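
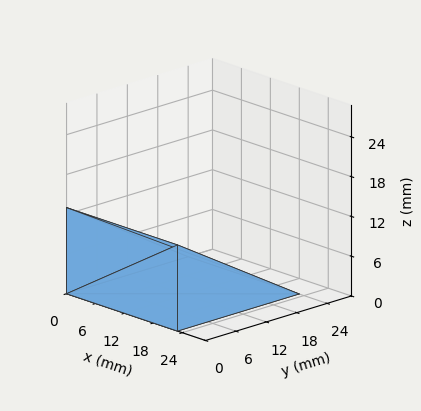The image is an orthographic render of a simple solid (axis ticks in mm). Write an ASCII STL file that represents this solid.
Reading the render: the shape is a wedge (ramp): 23 × 24 mm base, rising to 13 mm along the y=0 edge and sloping linearly to z=0 at y=24 (dimensions read to the nearest mm from the axis ticks). For the STL, each face is triangulated and given an outward normal.

solid part
  facet normal 0.0000 0.0000 -1.0000
    outer loop
      vertex 23.0 24.0 0.0
      vertex 23.0 0.0 0.0
      vertex 0.0 0.0 0.0
    endloop
  endfacet
  facet normal 0.0000 0.0000 -1.0000
    outer loop
      vertex 0.0 24.0 0.0
      vertex 23.0 24.0 0.0
      vertex 0.0 0.0 0.0
    endloop
  endfacet
  facet normal 0.0000 -1.0000 0.0000
    outer loop
      vertex 0.0 0.0 0.0
      vertex 23.0 0.0 0.0
      vertex 23.0 0.0 13.0
    endloop
  endfacet
  facet normal 0.0000 -1.0000 0.0000
    outer loop
      vertex 0.0 0.0 0.0
      vertex 23.0 0.0 13.0
      vertex 0.0 0.0 13.0
    endloop
  endfacet
  facet normal 0.0000 0.4763 0.8793
    outer loop
      vertex 0.0 0.0 13.0
      vertex 23.0 0.0 13.0
      vertex 23.0 24.0 0.0
    endloop
  endfacet
  facet normal 0.0000 0.4763 0.8793
    outer loop
      vertex 0.0 0.0 13.0
      vertex 23.0 24.0 0.0
      vertex 0.0 24.0 0.0
    endloop
  endfacet
  facet normal -1.0000 0.0000 0.0000
    outer loop
      vertex 0.0 0.0 13.0
      vertex 0.0 24.0 0.0
      vertex 0.0 0.0 0.0
    endloop
  endfacet
  facet normal 1.0000 0.0000 0.0000
    outer loop
      vertex 23.0 0.0 0.0
      vertex 23.0 24.0 0.0
      vertex 23.0 0.0 13.0
    endloop
  endfacet
endsolid part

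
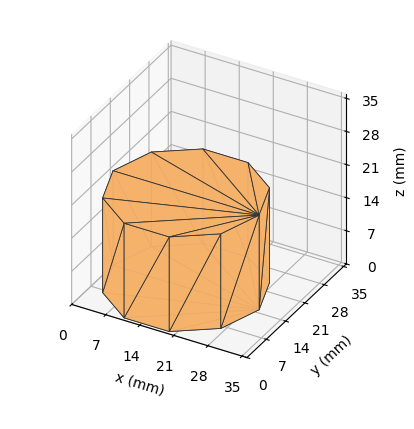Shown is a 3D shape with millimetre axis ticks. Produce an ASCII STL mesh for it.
Reading the render: the shape is a regular 10-sided prism (a cylinder approximated with 10 flat sides), circumscribed radius ≈ 15 mm, height ≈ 20 mm (dimensions read to the nearest mm from the axis ticks). For the STL, each face is triangulated and given an outward normal.

solid part
  facet normal 0.0000 0.0000 -1.0000
    outer loop
      vertex 19.635 29.266 0.000
      vertex 27.135 23.817 0.000
      vertex 30.000 15.000 0.000
    endloop
  endfacet
  facet normal 0.0000 0.0000 -1.0000
    outer loop
      vertex 10.365 29.266 0.000
      vertex 19.635 29.266 0.000
      vertex 30.000 15.000 0.000
    endloop
  endfacet
  facet normal 0.0000 0.0000 -1.0000
    outer loop
      vertex 2.865 23.817 0.000
      vertex 10.365 29.266 0.000
      vertex 30.000 15.000 0.000
    endloop
  endfacet
  facet normal 0.0000 0.0000 -1.0000
    outer loop
      vertex 0.000 15.000 0.000
      vertex 2.865 23.817 0.000
      vertex 30.000 15.000 0.000
    endloop
  endfacet
  facet normal 0.0000 0.0000 -1.0000
    outer loop
      vertex 2.865 6.183 0.000
      vertex 0.000 15.000 0.000
      vertex 30.000 15.000 0.000
    endloop
  endfacet
  facet normal 0.0000 0.0000 -1.0000
    outer loop
      vertex 10.365 0.734 0.000
      vertex 2.865 6.183 0.000
      vertex 30.000 15.000 0.000
    endloop
  endfacet
  facet normal 0.0000 0.0000 -1.0000
    outer loop
      vertex 19.635 0.734 0.000
      vertex 10.365 0.734 0.000
      vertex 30.000 15.000 0.000
    endloop
  endfacet
  facet normal 0.0000 0.0000 -1.0000
    outer loop
      vertex 27.135 6.183 0.000
      vertex 19.635 0.734 0.000
      vertex 30.000 15.000 0.000
    endloop
  endfacet
  facet normal 0.0000 0.0000 1.0000
    outer loop
      vertex 30.000 15.000 20.000
      vertex 27.135 23.817 20.000
      vertex 19.635 29.266 20.000
    endloop
  endfacet
  facet normal 0.0000 0.0000 1.0000
    outer loop
      vertex 30.000 15.000 20.000
      vertex 19.635 29.266 20.000
      vertex 10.365 29.266 20.000
    endloop
  endfacet
  facet normal 0.0000 0.0000 1.0000
    outer loop
      vertex 30.000 15.000 20.000
      vertex 10.365 29.266 20.000
      vertex 2.865 23.817 20.000
    endloop
  endfacet
  facet normal 0.0000 0.0000 1.0000
    outer loop
      vertex 30.000 15.000 20.000
      vertex 2.865 23.817 20.000
      vertex 0.000 15.000 20.000
    endloop
  endfacet
  facet normal 0.0000 0.0000 1.0000
    outer loop
      vertex 30.000 15.000 20.000
      vertex 0.000 15.000 20.000
      vertex 2.865 6.183 20.000
    endloop
  endfacet
  facet normal 0.0000 0.0000 1.0000
    outer loop
      vertex 30.000 15.000 20.000
      vertex 2.865 6.183 20.000
      vertex 10.365 0.734 20.000
    endloop
  endfacet
  facet normal 0.0000 0.0000 1.0000
    outer loop
      vertex 30.000 15.000 20.000
      vertex 10.365 0.734 20.000
      vertex 19.635 0.734 20.000
    endloop
  endfacet
  facet normal 0.0000 0.0000 1.0000
    outer loop
      vertex 30.000 15.000 20.000
      vertex 19.635 0.734 20.000
      vertex 27.135 6.183 20.000
    endloop
  endfacet
  facet normal 0.9511 0.3090 0.0000
    outer loop
      vertex 30.000 15.000 0.000
      vertex 27.135 23.817 0.000
      vertex 27.135 23.817 20.000
    endloop
  endfacet
  facet normal 0.9511 0.3090 0.0000
    outer loop
      vertex 30.000 15.000 0.000
      vertex 27.135 23.817 20.000
      vertex 30.000 15.000 20.000
    endloop
  endfacet
  facet normal 0.5878 0.8090 0.0000
    outer loop
      vertex 27.135 23.817 0.000
      vertex 19.635 29.266 0.000
      vertex 19.635 29.266 20.000
    endloop
  endfacet
  facet normal 0.5878 0.8090 0.0000
    outer loop
      vertex 27.135 23.817 0.000
      vertex 19.635 29.266 20.000
      vertex 27.135 23.817 20.000
    endloop
  endfacet
  facet normal 0.0000 1.0000 0.0000
    outer loop
      vertex 19.635 29.266 0.000
      vertex 10.365 29.266 0.000
      vertex 10.365 29.266 20.000
    endloop
  endfacet
  facet normal 0.0000 1.0000 0.0000
    outer loop
      vertex 19.635 29.266 0.000
      vertex 10.365 29.266 20.000
      vertex 19.635 29.266 20.000
    endloop
  endfacet
  facet normal -0.5878 0.8090 0.0000
    outer loop
      vertex 10.365 29.266 0.000
      vertex 2.865 23.817 0.000
      vertex 2.865 23.817 20.000
    endloop
  endfacet
  facet normal -0.5878 0.8090 0.0000
    outer loop
      vertex 10.365 29.266 0.000
      vertex 2.865 23.817 20.000
      vertex 10.365 29.266 20.000
    endloop
  endfacet
  facet normal -0.9511 0.3090 0.0000
    outer loop
      vertex 2.865 23.817 0.000
      vertex 0.000 15.000 0.000
      vertex 0.000 15.000 20.000
    endloop
  endfacet
  facet normal -0.9511 0.3090 0.0000
    outer loop
      vertex 2.865 23.817 0.000
      vertex 0.000 15.000 20.000
      vertex 2.865 23.817 20.000
    endloop
  endfacet
  facet normal -0.9511 -0.3090 0.0000
    outer loop
      vertex 0.000 15.000 0.000
      vertex 2.865 6.183 0.000
      vertex 2.865 6.183 20.000
    endloop
  endfacet
  facet normal -0.9511 -0.3090 0.0000
    outer loop
      vertex 0.000 15.000 0.000
      vertex 2.865 6.183 20.000
      vertex 0.000 15.000 20.000
    endloop
  endfacet
  facet normal -0.5878 -0.8090 0.0000
    outer loop
      vertex 2.865 6.183 0.000
      vertex 10.365 0.734 0.000
      vertex 10.365 0.734 20.000
    endloop
  endfacet
  facet normal -0.5878 -0.8090 0.0000
    outer loop
      vertex 2.865 6.183 0.000
      vertex 10.365 0.734 20.000
      vertex 2.865 6.183 20.000
    endloop
  endfacet
  facet normal 0.0000 -1.0000 0.0000
    outer loop
      vertex 10.365 0.734 0.000
      vertex 19.635 0.734 0.000
      vertex 19.635 0.734 20.000
    endloop
  endfacet
  facet normal 0.0000 -1.0000 0.0000
    outer loop
      vertex 10.365 0.734 0.000
      vertex 19.635 0.734 20.000
      vertex 10.365 0.734 20.000
    endloop
  endfacet
  facet normal 0.5878 -0.8090 0.0000
    outer loop
      vertex 19.635 0.734 0.000
      vertex 27.135 6.183 0.000
      vertex 27.135 6.183 20.000
    endloop
  endfacet
  facet normal 0.5878 -0.8090 0.0000
    outer loop
      vertex 19.635 0.734 0.000
      vertex 27.135 6.183 20.000
      vertex 19.635 0.734 20.000
    endloop
  endfacet
  facet normal 0.9511 -0.3090 0.0000
    outer loop
      vertex 27.135 6.183 0.000
      vertex 30.000 15.000 0.000
      vertex 30.000 15.000 20.000
    endloop
  endfacet
  facet normal 0.9511 -0.3090 0.0000
    outer loop
      vertex 27.135 6.183 0.000
      vertex 30.000 15.000 20.000
      vertex 27.135 6.183 20.000
    endloop
  endfacet
endsolid part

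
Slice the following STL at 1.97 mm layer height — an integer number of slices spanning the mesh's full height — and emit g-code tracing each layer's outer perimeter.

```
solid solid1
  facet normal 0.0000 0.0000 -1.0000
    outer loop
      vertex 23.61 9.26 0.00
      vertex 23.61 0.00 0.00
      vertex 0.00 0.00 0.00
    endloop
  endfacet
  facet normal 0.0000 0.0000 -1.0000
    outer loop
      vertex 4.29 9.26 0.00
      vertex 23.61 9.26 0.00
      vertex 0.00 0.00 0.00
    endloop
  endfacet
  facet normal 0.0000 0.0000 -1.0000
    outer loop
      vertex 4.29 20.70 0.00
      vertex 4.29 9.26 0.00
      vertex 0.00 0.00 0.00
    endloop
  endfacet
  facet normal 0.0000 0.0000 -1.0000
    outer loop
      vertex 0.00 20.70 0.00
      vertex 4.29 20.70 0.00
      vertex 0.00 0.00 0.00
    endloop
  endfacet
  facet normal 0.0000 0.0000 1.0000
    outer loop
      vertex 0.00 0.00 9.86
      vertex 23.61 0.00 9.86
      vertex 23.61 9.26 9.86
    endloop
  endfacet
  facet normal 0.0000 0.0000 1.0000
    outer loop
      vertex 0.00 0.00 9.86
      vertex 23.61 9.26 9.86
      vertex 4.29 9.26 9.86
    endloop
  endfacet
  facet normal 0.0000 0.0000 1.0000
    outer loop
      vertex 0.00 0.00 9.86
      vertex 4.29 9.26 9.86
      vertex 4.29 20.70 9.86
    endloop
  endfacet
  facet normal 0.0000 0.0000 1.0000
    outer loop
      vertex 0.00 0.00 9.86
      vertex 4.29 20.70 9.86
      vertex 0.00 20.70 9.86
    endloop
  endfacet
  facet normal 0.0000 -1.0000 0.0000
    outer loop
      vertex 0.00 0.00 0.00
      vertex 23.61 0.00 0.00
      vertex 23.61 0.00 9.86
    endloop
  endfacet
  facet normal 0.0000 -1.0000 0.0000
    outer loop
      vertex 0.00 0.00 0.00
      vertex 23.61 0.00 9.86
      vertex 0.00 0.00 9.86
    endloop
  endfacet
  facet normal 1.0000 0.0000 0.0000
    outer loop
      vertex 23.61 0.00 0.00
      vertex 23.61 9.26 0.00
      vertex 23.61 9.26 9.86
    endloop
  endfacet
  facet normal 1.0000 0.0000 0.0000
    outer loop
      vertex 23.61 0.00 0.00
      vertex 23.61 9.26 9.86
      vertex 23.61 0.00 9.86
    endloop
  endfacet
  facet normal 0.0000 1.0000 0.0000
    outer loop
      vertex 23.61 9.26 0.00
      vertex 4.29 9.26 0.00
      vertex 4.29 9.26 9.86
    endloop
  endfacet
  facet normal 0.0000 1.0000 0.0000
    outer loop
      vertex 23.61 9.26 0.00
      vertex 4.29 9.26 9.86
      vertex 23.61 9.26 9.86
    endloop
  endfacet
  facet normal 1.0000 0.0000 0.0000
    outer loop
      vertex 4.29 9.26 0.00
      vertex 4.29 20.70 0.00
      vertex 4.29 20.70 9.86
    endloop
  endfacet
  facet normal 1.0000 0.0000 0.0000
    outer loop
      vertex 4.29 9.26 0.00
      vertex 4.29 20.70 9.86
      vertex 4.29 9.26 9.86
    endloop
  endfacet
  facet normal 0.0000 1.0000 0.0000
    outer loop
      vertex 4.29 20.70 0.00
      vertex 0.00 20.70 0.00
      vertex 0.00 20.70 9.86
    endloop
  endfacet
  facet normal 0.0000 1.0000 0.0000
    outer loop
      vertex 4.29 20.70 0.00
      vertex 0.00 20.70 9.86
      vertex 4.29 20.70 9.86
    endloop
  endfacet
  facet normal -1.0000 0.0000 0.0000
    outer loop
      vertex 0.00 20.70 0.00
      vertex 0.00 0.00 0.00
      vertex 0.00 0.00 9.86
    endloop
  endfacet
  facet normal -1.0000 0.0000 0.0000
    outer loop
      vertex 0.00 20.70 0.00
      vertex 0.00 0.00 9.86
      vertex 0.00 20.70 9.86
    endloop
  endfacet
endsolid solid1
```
; perimeter-only toolpath
G21 ; units = mm
G90 ; absolute positioning
G28 ; home
; layer 1
G0 Z1.97
G0 X0.00 Y0.00
G1 X23.61 Y0.00
G1 X23.61 Y9.26
G1 X4.29 Y9.26
G1 X4.29 Y20.70
G1 X0.00 Y20.70
G1 X0.00 Y0.00
; layer 2
G0 Z3.94
G0 X0.00 Y0.00
G1 X23.61 Y0.00
G1 X23.61 Y9.26
G1 X4.29 Y9.26
G1 X4.29 Y20.70
G1 X0.00 Y20.70
G1 X0.00 Y0.00
; layer 3
G0 Z5.92
G0 X0.00 Y0.00
G1 X23.61 Y0.00
G1 X23.61 Y9.26
G1 X4.29 Y9.26
G1 X4.29 Y20.70
G1 X0.00 Y20.70
G1 X0.00 Y0.00
; layer 4
G0 Z7.89
G0 X0.00 Y0.00
G1 X23.61 Y0.00
G1 X23.61 Y9.26
G1 X4.29 Y9.26
G1 X4.29 Y20.70
G1 X0.00 Y20.70
G1 X0.00 Y0.00
; layer 5
G0 Z9.86
G0 X0.00 Y0.00
G1 X23.61 Y0.00
G1 X23.61 Y9.26
G1 X4.29 Y9.26
G1 X4.29 Y20.70
G1 X0.00 Y20.70
G1 X0.00 Y0.00
M2 ; end

The solid is an L-shaped prism: outer 23.6 × 20.7 mm, arm thicknesses ≈ 9.26 mm (horizontal) and 4.29 mm (vertical), extruded 9.86 mm in z. Slicing at Δz = 1.97 mm — 5 equal slices spanning the solid's height, so layer i sits at z = i·h/5 — gives 5 non-empty perimeters. Each is a 6-segment closed polygon; G0 lifts to the layer z and rapids to the start vertex, then G1 traces the edges.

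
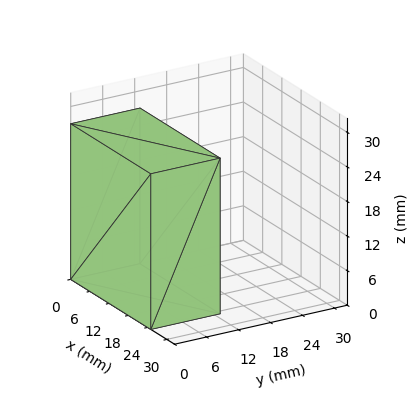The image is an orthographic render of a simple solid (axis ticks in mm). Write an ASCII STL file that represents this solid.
Reading the render: the shape is a rectangular box, roughly 25 × 13 mm footprint and 27 mm tall (dimensions read to the nearest mm from the axis ticks). For the STL, each face is triangulated and given an outward normal.

solid part
  facet normal 0.0000 0.0000 -1.0000
    outer loop
      vertex 25.0 13.0 0.0
      vertex 25.0 0.0 0.0
      vertex 0.0 0.0 0.0
    endloop
  endfacet
  facet normal 0.0000 0.0000 -1.0000
    outer loop
      vertex 0.0 13.0 0.0
      vertex 25.0 13.0 0.0
      vertex 0.0 0.0 0.0
    endloop
  endfacet
  facet normal 0.0000 0.0000 1.0000
    outer loop
      vertex 0.0 0.0 27.0
      vertex 25.0 0.0 27.0
      vertex 25.0 13.0 27.0
    endloop
  endfacet
  facet normal 0.0000 0.0000 1.0000
    outer loop
      vertex 0.0 0.0 27.0
      vertex 25.0 13.0 27.0
      vertex 0.0 13.0 27.0
    endloop
  endfacet
  facet normal 0.0000 -1.0000 0.0000
    outer loop
      vertex 0.0 0.0 0.0
      vertex 25.0 0.0 0.0
      vertex 25.0 0.0 27.0
    endloop
  endfacet
  facet normal 0.0000 -1.0000 0.0000
    outer loop
      vertex 0.0 0.0 0.0
      vertex 25.0 0.0 27.0
      vertex 0.0 0.0 27.0
    endloop
  endfacet
  facet normal 0.0000 1.0000 0.0000
    outer loop
      vertex 25.0 13.0 27.0
      vertex 25.0 13.0 0.0
      vertex 0.0 13.0 0.0
    endloop
  endfacet
  facet normal 0.0000 1.0000 0.0000
    outer loop
      vertex 0.0 13.0 27.0
      vertex 25.0 13.0 27.0
      vertex 0.0 13.0 0.0
    endloop
  endfacet
  facet normal -1.0000 0.0000 0.0000
    outer loop
      vertex 0.0 13.0 27.0
      vertex 0.0 13.0 0.0
      vertex 0.0 0.0 0.0
    endloop
  endfacet
  facet normal -1.0000 0.0000 0.0000
    outer loop
      vertex 0.0 0.0 27.0
      vertex 0.0 13.0 27.0
      vertex 0.0 0.0 0.0
    endloop
  endfacet
  facet normal 1.0000 0.0000 0.0000
    outer loop
      vertex 25.0 0.0 0.0
      vertex 25.0 13.0 0.0
      vertex 25.0 13.0 27.0
    endloop
  endfacet
  facet normal 1.0000 0.0000 0.0000
    outer loop
      vertex 25.0 0.0 0.0
      vertex 25.0 13.0 27.0
      vertex 25.0 0.0 27.0
    endloop
  endfacet
endsolid part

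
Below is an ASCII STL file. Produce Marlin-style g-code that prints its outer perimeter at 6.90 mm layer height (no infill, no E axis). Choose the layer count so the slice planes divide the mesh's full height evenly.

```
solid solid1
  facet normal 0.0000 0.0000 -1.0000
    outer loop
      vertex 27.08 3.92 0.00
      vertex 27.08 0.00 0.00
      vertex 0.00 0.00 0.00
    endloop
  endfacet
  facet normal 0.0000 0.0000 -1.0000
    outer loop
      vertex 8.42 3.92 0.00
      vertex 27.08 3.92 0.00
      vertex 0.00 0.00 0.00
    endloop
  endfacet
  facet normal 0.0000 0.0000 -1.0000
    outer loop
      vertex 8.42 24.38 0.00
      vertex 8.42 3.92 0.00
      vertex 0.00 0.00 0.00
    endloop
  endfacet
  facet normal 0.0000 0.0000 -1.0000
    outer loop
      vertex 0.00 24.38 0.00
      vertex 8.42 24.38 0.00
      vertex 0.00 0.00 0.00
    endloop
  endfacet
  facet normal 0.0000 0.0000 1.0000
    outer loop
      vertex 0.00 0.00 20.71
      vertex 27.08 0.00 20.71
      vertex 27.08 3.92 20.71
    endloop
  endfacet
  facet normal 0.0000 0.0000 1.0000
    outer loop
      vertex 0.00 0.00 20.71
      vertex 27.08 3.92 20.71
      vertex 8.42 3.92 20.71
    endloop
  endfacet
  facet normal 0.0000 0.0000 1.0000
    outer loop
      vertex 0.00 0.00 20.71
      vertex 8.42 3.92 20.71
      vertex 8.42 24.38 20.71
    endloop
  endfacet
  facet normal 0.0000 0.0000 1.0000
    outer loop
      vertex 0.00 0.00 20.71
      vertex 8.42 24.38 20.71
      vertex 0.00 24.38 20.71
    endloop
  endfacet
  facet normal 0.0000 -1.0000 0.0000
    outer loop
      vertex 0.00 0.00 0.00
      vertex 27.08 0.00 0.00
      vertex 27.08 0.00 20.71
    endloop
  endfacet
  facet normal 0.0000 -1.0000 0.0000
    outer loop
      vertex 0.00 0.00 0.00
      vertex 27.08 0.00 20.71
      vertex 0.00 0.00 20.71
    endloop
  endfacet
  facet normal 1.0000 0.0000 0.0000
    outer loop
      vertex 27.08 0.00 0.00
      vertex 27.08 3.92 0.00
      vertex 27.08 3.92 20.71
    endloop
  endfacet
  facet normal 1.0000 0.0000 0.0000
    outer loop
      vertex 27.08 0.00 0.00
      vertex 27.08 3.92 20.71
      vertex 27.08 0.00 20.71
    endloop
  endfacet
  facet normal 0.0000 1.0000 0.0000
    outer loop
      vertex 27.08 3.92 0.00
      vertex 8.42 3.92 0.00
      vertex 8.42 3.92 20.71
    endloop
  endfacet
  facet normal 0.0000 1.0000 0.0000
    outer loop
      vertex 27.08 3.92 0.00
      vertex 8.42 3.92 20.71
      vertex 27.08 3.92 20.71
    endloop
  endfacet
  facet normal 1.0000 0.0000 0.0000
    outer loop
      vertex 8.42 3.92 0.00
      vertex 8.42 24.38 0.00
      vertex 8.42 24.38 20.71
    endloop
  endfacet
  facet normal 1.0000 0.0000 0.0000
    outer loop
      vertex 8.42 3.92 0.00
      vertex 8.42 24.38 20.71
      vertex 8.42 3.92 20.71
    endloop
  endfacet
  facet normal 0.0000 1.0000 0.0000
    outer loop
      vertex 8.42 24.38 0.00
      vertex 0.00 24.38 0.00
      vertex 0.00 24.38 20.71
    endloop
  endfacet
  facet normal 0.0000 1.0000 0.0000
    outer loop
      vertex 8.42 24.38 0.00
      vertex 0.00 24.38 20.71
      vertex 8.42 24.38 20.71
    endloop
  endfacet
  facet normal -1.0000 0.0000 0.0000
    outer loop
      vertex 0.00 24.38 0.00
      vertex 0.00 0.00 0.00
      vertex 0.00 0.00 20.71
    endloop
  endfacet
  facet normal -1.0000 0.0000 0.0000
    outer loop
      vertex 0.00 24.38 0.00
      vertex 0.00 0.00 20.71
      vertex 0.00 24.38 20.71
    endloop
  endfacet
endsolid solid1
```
; perimeter-only toolpath
G21 ; units = mm
G90 ; absolute positioning
G28 ; home
; layer 1
G0 Z6.90
G0 X0.00 Y0.00
G1 X27.08 Y0.00
G1 X27.08 Y3.92
G1 X8.42 Y3.92
G1 X8.42 Y24.38
G1 X0.00 Y24.38
G1 X0.00 Y0.00
; layer 2
G0 Z13.81
G0 X0.00 Y0.00
G1 X27.08 Y0.00
G1 X27.08 Y3.92
G1 X8.42 Y3.92
G1 X8.42 Y24.38
G1 X0.00 Y24.38
G1 X0.00 Y0.00
; layer 3
G0 Z20.71
G0 X0.00 Y0.00
G1 X27.08 Y0.00
G1 X27.08 Y3.92
G1 X8.42 Y3.92
G1 X8.42 Y24.38
G1 X0.00 Y24.38
G1 X0.00 Y0.00
M2 ; end

The solid is an L-shaped prism: outer 27.1 × 24.4 mm, arm thicknesses ≈ 3.92 mm (horizontal) and 8.42 mm (vertical), extruded 20.7 mm in z. Slicing at Δz = 6.90 mm — 3 equal slices spanning the solid's height, so layer i sits at z = i·h/3 — gives 3 non-empty perimeters. Each is a 6-segment closed polygon; G0 lifts to the layer z and rapids to the start vertex, then G1 traces the edges.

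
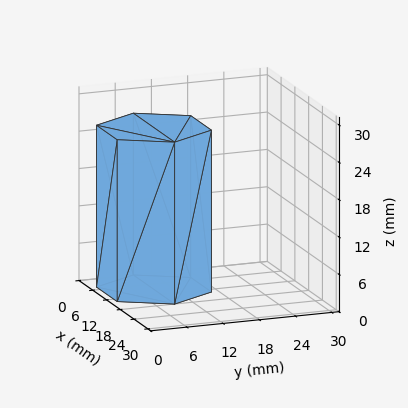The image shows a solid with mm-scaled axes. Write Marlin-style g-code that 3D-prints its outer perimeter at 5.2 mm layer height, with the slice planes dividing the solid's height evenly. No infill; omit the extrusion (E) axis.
Reading the render: the shape is a regular 6-sided prism (a cylinder approximated with 6 flat sides), circumscribed radius ≈ 9 mm, height ≈ 26 mm (dimensions read to the nearest mm from the axis ticks). For the g-code, the solid's height is divided into equal slices at the stated Δz and each level perimeter traced with G1 moves after a G0 lift.

; perimeter-only toolpath
G21 ; units = mm
G90 ; absolute positioning
G28 ; home
; layer 1
G0 Z5.2
G0 X18.0 Y9.0
G1 X13.5 Y16.8
G1 X4.5 Y16.8
G1 X0.0 Y9.0
G1 X4.5 Y1.2
G1 X13.5 Y1.2
G1 X18.0 Y9.0
; layer 2
G0 Z10.4
G0 X18.0 Y9.0
G1 X13.5 Y16.8
G1 X4.5 Y16.8
G1 X0.0 Y9.0
G1 X4.5 Y1.2
G1 X13.5 Y1.2
G1 X18.0 Y9.0
; layer 3
G0 Z15.6
G0 X18.0 Y9.0
G1 X13.5 Y16.8
G1 X4.5 Y16.8
G1 X0.0 Y9.0
G1 X4.5 Y1.2
G1 X13.5 Y1.2
G1 X18.0 Y9.0
; layer 4
G0 Z20.8
G0 X18.0 Y9.0
G1 X13.5 Y16.8
G1 X4.5 Y16.8
G1 X0.0 Y9.0
G1 X4.5 Y1.2
G1 X13.5 Y1.2
G1 X18.0 Y9.0
; layer 5
G0 Z26.0
G0 X18.0 Y9.0
G1 X13.5 Y16.8
G1 X4.5 Y16.8
G1 X0.0 Y9.0
G1 X4.5 Y1.2
G1 X13.5 Y1.2
G1 X18.0 Y9.0
M2 ; end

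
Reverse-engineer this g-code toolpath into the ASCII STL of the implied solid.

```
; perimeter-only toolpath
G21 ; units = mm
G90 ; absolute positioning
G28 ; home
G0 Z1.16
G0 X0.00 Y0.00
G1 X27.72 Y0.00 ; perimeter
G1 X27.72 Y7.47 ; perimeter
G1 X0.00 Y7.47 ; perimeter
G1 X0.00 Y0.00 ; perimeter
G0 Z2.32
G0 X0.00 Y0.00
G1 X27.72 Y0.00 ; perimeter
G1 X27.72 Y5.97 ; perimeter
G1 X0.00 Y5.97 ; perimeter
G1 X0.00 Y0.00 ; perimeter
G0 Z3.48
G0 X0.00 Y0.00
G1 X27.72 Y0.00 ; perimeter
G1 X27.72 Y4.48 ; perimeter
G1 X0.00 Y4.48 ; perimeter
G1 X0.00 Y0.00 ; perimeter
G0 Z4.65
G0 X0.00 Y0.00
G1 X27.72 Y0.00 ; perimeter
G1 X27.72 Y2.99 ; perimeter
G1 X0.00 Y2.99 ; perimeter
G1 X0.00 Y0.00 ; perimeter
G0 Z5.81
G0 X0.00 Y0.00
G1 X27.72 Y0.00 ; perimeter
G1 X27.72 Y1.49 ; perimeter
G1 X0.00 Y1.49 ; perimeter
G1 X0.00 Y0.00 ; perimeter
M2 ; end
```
solid part
  facet normal 0.0000 0.0000 -1.0000
    outer loop
      vertex 27.72 8.96 0.00
      vertex 27.72 0.00 0.00
      vertex 0.00 0.00 0.00
    endloop
  endfacet
  facet normal 0.0000 0.0000 -1.0000
    outer loop
      vertex 0.00 8.96 0.00
      vertex 27.72 8.96 0.00
      vertex 0.00 0.00 0.00
    endloop
  endfacet
  facet normal 0.0000 -1.0000 0.0000
    outer loop
      vertex 0.00 0.00 0.00
      vertex 27.72 0.00 0.00
      vertex 27.72 0.00 6.97
    endloop
  endfacet
  facet normal 0.0000 -1.0000 0.0000
    outer loop
      vertex 0.00 0.00 0.00
      vertex 27.72 0.00 6.97
      vertex 0.00 0.00 6.97
    endloop
  endfacet
  facet normal 0.0000 0.6140 0.7893
    outer loop
      vertex 0.00 0.00 6.97
      vertex 27.72 0.00 6.97
      vertex 27.72 8.96 0.00
    endloop
  endfacet
  facet normal 0.0000 0.6140 0.7893
    outer loop
      vertex 0.00 0.00 6.97
      vertex 27.72 8.96 0.00
      vertex 0.00 8.96 0.00
    endloop
  endfacet
  facet normal -1.0000 0.0000 0.0000
    outer loop
      vertex 0.00 0.00 6.97
      vertex 0.00 8.96 0.00
      vertex 0.00 0.00 0.00
    endloop
  endfacet
  facet normal 1.0000 0.0000 0.0000
    outer loop
      vertex 27.72 0.00 0.00
      vertex 27.72 8.96 0.00
      vertex 27.72 0.00 6.97
    endloop
  endfacet
endsolid part

The G0 Z moves step by Δz≈1.16 mm. The G1 loops shrink linearly with z, so the solid tapers from its base footprint up to z≈6.97. Closing with a flat bottom cap and the tapered top and triangulating gives 8 facets — a wedge (ramp): 27.7 × 8.96 mm base, rising to 6.97 mm along the y=0 edge and sloping linearly to z=0 at y=8.96.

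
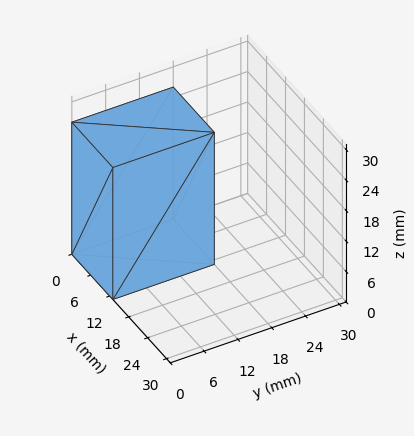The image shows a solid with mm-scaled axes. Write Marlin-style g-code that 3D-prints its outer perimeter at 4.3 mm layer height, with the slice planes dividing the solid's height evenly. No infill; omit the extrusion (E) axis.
Reading the render: the shape is a rectangular box, roughly 13 × 18 mm footprint and 26 mm tall (dimensions read to the nearest mm from the axis ticks). For the g-code, the solid's height is divided into equal slices at the stated Δz and each level perimeter traced with G1 moves after a G0 lift.

; perimeter-only toolpath
G21 ; units = mm
G90 ; absolute positioning
G28 ; home
; layer 1
G0 Z4.3
G0 X0.0 Y0.0
G1 X13.0 Y0.0
G1 X13.0 Y18.0
G1 X0.0 Y18.0
G1 X0.0 Y0.0
; layer 2
G0 Z8.7
G0 X0.0 Y0.0
G1 X13.0 Y0.0
G1 X13.0 Y18.0
G1 X0.0 Y18.0
G1 X0.0 Y0.0
; layer 3
G0 Z13.0
G0 X0.0 Y0.0
G1 X13.0 Y0.0
G1 X13.0 Y18.0
G1 X0.0 Y18.0
G1 X0.0 Y0.0
; layer 4
G0 Z17.3
G0 X0.0 Y0.0
G1 X13.0 Y0.0
G1 X13.0 Y18.0
G1 X0.0 Y18.0
G1 X0.0 Y0.0
; layer 5
G0 Z21.7
G0 X0.0 Y0.0
G1 X13.0 Y0.0
G1 X13.0 Y18.0
G1 X0.0 Y18.0
G1 X0.0 Y0.0
; layer 6
G0 Z26.0
G0 X0.0 Y0.0
G1 X13.0 Y0.0
G1 X13.0 Y18.0
G1 X0.0 Y18.0
G1 X0.0 Y0.0
M2 ; end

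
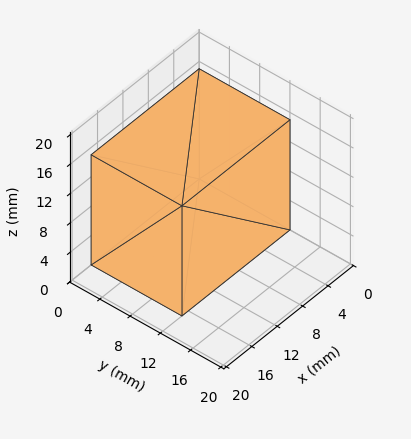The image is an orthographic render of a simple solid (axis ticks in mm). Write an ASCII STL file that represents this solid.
Reading the render: the shape is a rectangular box, roughly 17 × 12 mm footprint and 15 mm tall (dimensions read to the nearest mm from the axis ticks). For the STL, each face is triangulated and given an outward normal.

solid part
  facet normal 0.0000 0.0000 -1.0000
    outer loop
      vertex 17.00 12.00 0.00
      vertex 17.00 0.00 0.00
      vertex 0.00 0.00 0.00
    endloop
  endfacet
  facet normal 0.0000 0.0000 -1.0000
    outer loop
      vertex 0.00 12.00 0.00
      vertex 17.00 12.00 0.00
      vertex 0.00 0.00 0.00
    endloop
  endfacet
  facet normal 0.0000 0.0000 1.0000
    outer loop
      vertex 0.00 0.00 15.00
      vertex 17.00 0.00 15.00
      vertex 17.00 12.00 15.00
    endloop
  endfacet
  facet normal 0.0000 0.0000 1.0000
    outer loop
      vertex 0.00 0.00 15.00
      vertex 17.00 12.00 15.00
      vertex 0.00 12.00 15.00
    endloop
  endfacet
  facet normal 0.0000 -1.0000 0.0000
    outer loop
      vertex 0.00 0.00 0.00
      vertex 17.00 0.00 0.00
      vertex 17.00 0.00 15.00
    endloop
  endfacet
  facet normal 0.0000 -1.0000 0.0000
    outer loop
      vertex 0.00 0.00 0.00
      vertex 17.00 0.00 15.00
      vertex 0.00 0.00 15.00
    endloop
  endfacet
  facet normal 0.0000 1.0000 0.0000
    outer loop
      vertex 17.00 12.00 15.00
      vertex 17.00 12.00 0.00
      vertex 0.00 12.00 0.00
    endloop
  endfacet
  facet normal 0.0000 1.0000 0.0000
    outer loop
      vertex 0.00 12.00 15.00
      vertex 17.00 12.00 15.00
      vertex 0.00 12.00 0.00
    endloop
  endfacet
  facet normal -1.0000 0.0000 0.0000
    outer loop
      vertex 0.00 12.00 15.00
      vertex 0.00 12.00 0.00
      vertex 0.00 0.00 0.00
    endloop
  endfacet
  facet normal -1.0000 0.0000 0.0000
    outer loop
      vertex 0.00 0.00 15.00
      vertex 0.00 12.00 15.00
      vertex 0.00 0.00 0.00
    endloop
  endfacet
  facet normal 1.0000 0.0000 0.0000
    outer loop
      vertex 17.00 0.00 0.00
      vertex 17.00 12.00 0.00
      vertex 17.00 12.00 15.00
    endloop
  endfacet
  facet normal 1.0000 0.0000 0.0000
    outer loop
      vertex 17.00 0.00 0.00
      vertex 17.00 12.00 15.00
      vertex 17.00 0.00 15.00
    endloop
  endfacet
endsolid part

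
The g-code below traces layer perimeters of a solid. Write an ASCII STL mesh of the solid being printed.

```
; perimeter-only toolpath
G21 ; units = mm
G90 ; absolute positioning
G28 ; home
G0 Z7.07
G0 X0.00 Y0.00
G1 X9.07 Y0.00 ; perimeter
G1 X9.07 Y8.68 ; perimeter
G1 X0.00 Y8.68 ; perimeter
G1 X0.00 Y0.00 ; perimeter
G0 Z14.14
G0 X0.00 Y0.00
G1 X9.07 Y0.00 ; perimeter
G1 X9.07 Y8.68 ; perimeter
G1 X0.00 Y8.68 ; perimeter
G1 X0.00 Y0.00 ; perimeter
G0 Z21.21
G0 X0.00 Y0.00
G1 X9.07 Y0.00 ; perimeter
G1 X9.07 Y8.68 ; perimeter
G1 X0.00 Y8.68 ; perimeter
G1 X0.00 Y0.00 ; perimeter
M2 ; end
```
solid part
  facet normal 0.0000 0.0000 -1.0000
    outer loop
      vertex 9.07 8.68 0.00
      vertex 9.07 0.00 0.00
      vertex 0.00 0.00 0.00
    endloop
  endfacet
  facet normal 0.0000 0.0000 -1.0000
    outer loop
      vertex 0.00 8.68 0.00
      vertex 9.07 8.68 0.00
      vertex 0.00 0.00 0.00
    endloop
  endfacet
  facet normal 0.0000 0.0000 1.0000
    outer loop
      vertex 0.00 0.00 21.21
      vertex 9.07 0.00 21.21
      vertex 9.07 8.68 21.21
    endloop
  endfacet
  facet normal 0.0000 0.0000 1.0000
    outer loop
      vertex 0.00 0.00 21.21
      vertex 9.07 8.68 21.21
      vertex 0.00 8.68 21.21
    endloop
  endfacet
  facet normal 0.0000 -1.0000 0.0000
    outer loop
      vertex 0.00 0.00 0.00
      vertex 9.07 0.00 0.00
      vertex 9.07 0.00 21.21
    endloop
  endfacet
  facet normal 0.0000 -1.0000 0.0000
    outer loop
      vertex 0.00 0.00 0.00
      vertex 9.07 0.00 21.21
      vertex 0.00 0.00 21.21
    endloop
  endfacet
  facet normal 0.0000 1.0000 0.0000
    outer loop
      vertex 9.07 8.68 21.21
      vertex 9.07 8.68 0.00
      vertex 0.00 8.68 0.00
    endloop
  endfacet
  facet normal 0.0000 1.0000 0.0000
    outer loop
      vertex 0.00 8.68 21.21
      vertex 9.07 8.68 21.21
      vertex 0.00 8.68 0.00
    endloop
  endfacet
  facet normal -1.0000 0.0000 0.0000
    outer loop
      vertex 0.00 8.68 21.21
      vertex 0.00 8.68 0.00
      vertex 0.00 0.00 0.00
    endloop
  endfacet
  facet normal -1.0000 0.0000 0.0000
    outer loop
      vertex 0.00 0.00 21.21
      vertex 0.00 8.68 21.21
      vertex 0.00 0.00 0.00
    endloop
  endfacet
  facet normal 1.0000 0.0000 0.0000
    outer loop
      vertex 9.07 0.00 0.00
      vertex 9.07 8.68 0.00
      vertex 9.07 8.68 21.21
    endloop
  endfacet
  facet normal 1.0000 0.0000 0.0000
    outer loop
      vertex 9.07 0.00 0.00
      vertex 9.07 8.68 21.21
      vertex 9.07 0.00 21.21
    endloop
  endfacet
endsolid part

The G0 Z moves step by Δz≈7.07 mm. Every layer's G1 loop is the same polygon, so the solid is a straight extrusion of it from z=0 to z≈21.2. Closing with flat bottom and top caps and triangulating gives 12 facets — a rectangular box, roughly 9.07 × 8.68 mm footprint and 21.2 mm tall.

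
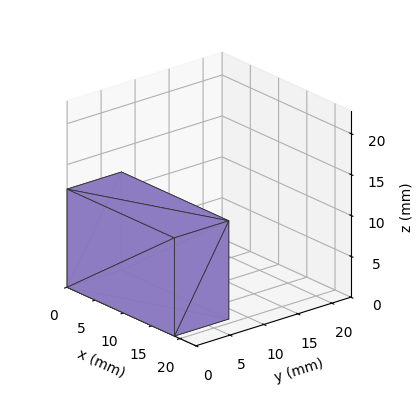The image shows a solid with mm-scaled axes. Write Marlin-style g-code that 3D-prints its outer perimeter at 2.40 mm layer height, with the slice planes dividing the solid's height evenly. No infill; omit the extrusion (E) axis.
Reading the render: the shape is a rectangular box, roughly 19 × 8 mm footprint and 12 mm tall (dimensions read to the nearest mm from the axis ticks). For the g-code, the solid's height is divided into equal slices at the stated Δz and each level perimeter traced with G1 moves after a G0 lift.

; perimeter-only toolpath
G21 ; units = mm
G90 ; absolute positioning
G28 ; home
; layer 1
G0 Z2.40
G0 X0.00 Y0.00
G1 X19.00 Y0.00
G1 X19.00 Y8.00
G1 X0.00 Y8.00
G1 X0.00 Y0.00
; layer 2
G0 Z4.80
G0 X0.00 Y0.00
G1 X19.00 Y0.00
G1 X19.00 Y8.00
G1 X0.00 Y8.00
G1 X0.00 Y0.00
; layer 3
G0 Z7.20
G0 X0.00 Y0.00
G1 X19.00 Y0.00
G1 X19.00 Y8.00
G1 X0.00 Y8.00
G1 X0.00 Y0.00
; layer 4
G0 Z9.60
G0 X0.00 Y0.00
G1 X19.00 Y0.00
G1 X19.00 Y8.00
G1 X0.00 Y8.00
G1 X0.00 Y0.00
; layer 5
G0 Z12.00
G0 X0.00 Y0.00
G1 X19.00 Y0.00
G1 X19.00 Y8.00
G1 X0.00 Y8.00
G1 X0.00 Y0.00
M2 ; end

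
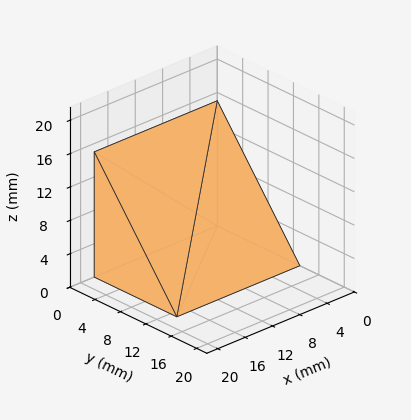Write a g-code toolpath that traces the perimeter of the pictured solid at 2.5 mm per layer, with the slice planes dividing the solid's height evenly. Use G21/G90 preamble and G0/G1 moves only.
Reading the render: the shape is a wedge (ramp): 18 × 13 mm base, rising to 15 mm along the y=0 edge and sloping linearly to z=0 at y=13 (dimensions read to the nearest mm from the axis ticks). For the g-code, the solid's height is divided into equal slices at the stated Δz and each level perimeter traced with G1 moves after a G0 lift.

; perimeter-only toolpath
G21 ; units = mm
G90 ; absolute positioning
G28 ; home
; layer 1
G0 Z2.5
G0 X0.0 Y0.0
G1 X18.0 Y0.0
G1 X18.0 Y10.8
G1 X0.0 Y10.8
G1 X0.0 Y0.0
; layer 2
G0 Z5.0
G0 X0.0 Y0.0
G1 X18.0 Y0.0
G1 X18.0 Y8.7
G1 X0.0 Y8.7
G1 X0.0 Y0.0
; layer 3
G0 Z7.5
G0 X0.0 Y0.0
G1 X18.0 Y0.0
G1 X18.0 Y6.5
G1 X0.0 Y6.5
G1 X0.0 Y0.0
; layer 4
G0 Z10.0
G0 X0.0 Y0.0
G1 X18.0 Y0.0
G1 X18.0 Y4.3
G1 X0.0 Y4.3
G1 X0.0 Y0.0
; layer 5
G0 Z12.5
G0 X0.0 Y0.0
G1 X18.0 Y0.0
G1 X18.0 Y2.2
G1 X0.0 Y2.2
G1 X0.0 Y0.0
M2 ; end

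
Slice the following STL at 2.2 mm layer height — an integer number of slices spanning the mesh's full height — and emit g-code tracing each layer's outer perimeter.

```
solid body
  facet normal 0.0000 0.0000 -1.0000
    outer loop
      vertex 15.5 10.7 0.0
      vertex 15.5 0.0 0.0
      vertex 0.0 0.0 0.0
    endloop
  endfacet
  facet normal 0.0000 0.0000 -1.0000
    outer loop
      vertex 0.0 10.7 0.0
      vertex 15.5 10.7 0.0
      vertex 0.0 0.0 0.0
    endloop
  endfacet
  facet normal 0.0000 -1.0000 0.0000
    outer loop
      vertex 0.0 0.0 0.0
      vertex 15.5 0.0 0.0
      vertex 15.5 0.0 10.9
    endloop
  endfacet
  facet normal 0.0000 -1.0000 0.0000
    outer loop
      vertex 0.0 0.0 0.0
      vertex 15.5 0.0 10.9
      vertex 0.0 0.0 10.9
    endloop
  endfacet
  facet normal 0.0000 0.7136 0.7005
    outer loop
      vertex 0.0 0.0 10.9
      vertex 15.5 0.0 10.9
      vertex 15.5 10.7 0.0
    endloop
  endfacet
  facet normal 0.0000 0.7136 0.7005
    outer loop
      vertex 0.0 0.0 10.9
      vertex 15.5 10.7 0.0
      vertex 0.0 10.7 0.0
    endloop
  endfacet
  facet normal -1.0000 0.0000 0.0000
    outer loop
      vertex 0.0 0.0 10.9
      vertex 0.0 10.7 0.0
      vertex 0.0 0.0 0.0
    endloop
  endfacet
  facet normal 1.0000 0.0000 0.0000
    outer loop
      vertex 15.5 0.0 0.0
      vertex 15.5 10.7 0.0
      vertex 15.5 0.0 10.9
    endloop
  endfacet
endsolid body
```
; perimeter-only toolpath
G21 ; units = mm
G90 ; absolute positioning
G28 ; home
; layer 1
G0 Z2.2
G0 X0.0 Y0.0
G1 X15.5 Y0.0
G1 X15.5 Y8.6
G1 X0.0 Y8.6
G1 X0.0 Y0.0
; layer 2
G0 Z4.4
G0 X0.0 Y0.0
G1 X15.5 Y0.0
G1 X15.5 Y6.4
G1 X0.0 Y6.4
G1 X0.0 Y0.0
; layer 3
G0 Z6.5
G0 X0.0 Y0.0
G1 X15.5 Y0.0
G1 X15.5 Y4.3
G1 X0.0 Y4.3
G1 X0.0 Y0.0
; layer 4
G0 Z8.7
G0 X0.0 Y0.0
G1 X15.5 Y0.0
G1 X15.5 Y2.1
G1 X0.0 Y2.1
G1 X0.0 Y0.0
M2 ; end

The solid is a wedge (ramp): 15.5 × 10.7 mm base, rising to 10.9 mm along the y=0 edge and sloping linearly to z=0 at y=10.7. Slicing at Δz = 2.2 mm — 5 equal slices spanning the solid's height, so layer i sits at z = i·h/5 — gives 4 non-empty perimeters. Each is a 4-segment closed polygon; G0 lifts to the layer z and rapids to the start vertex, then G1 traces the edges. The cross-section shrinks linearly with z (the slice at the apex is degenerate and omitted).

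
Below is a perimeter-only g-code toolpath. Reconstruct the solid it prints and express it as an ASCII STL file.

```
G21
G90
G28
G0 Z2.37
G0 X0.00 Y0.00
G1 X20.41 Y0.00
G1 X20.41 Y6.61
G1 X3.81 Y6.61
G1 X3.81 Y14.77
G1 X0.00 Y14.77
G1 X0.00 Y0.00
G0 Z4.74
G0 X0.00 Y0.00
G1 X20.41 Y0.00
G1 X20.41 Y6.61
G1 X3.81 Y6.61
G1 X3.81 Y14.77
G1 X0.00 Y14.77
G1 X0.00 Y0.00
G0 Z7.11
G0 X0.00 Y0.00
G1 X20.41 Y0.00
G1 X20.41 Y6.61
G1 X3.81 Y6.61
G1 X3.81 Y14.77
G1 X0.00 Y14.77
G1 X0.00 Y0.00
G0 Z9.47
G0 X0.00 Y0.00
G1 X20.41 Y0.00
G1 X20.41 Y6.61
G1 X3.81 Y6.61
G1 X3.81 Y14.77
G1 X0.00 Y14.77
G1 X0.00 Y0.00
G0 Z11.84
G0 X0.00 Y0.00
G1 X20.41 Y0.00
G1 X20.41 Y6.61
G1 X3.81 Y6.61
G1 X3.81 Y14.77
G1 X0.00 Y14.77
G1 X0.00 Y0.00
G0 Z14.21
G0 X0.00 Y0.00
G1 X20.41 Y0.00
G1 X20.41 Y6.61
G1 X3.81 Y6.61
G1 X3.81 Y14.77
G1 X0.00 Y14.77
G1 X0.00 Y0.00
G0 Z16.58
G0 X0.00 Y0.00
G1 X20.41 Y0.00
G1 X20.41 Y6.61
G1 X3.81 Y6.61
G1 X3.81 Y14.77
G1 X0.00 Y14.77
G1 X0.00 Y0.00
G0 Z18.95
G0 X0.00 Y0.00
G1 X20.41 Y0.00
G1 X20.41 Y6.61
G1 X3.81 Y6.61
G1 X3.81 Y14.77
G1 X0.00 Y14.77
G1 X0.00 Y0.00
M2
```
solid part
  facet normal 0.0000 0.0000 -1.0000
    outer loop
      vertex 20.41 6.61 0.00
      vertex 20.41 0.00 0.00
      vertex 0.00 0.00 0.00
    endloop
  endfacet
  facet normal 0.0000 0.0000 -1.0000
    outer loop
      vertex 3.81 6.61 0.00
      vertex 20.41 6.61 0.00
      vertex 0.00 0.00 0.00
    endloop
  endfacet
  facet normal 0.0000 0.0000 -1.0000
    outer loop
      vertex 3.81 14.77 0.00
      vertex 3.81 6.61 0.00
      vertex 0.00 0.00 0.00
    endloop
  endfacet
  facet normal 0.0000 0.0000 -1.0000
    outer loop
      vertex 0.00 14.77 0.00
      vertex 3.81 14.77 0.00
      vertex 0.00 0.00 0.00
    endloop
  endfacet
  facet normal 0.0000 0.0000 1.0000
    outer loop
      vertex 0.00 0.00 18.95
      vertex 20.41 0.00 18.95
      vertex 20.41 6.61 18.95
    endloop
  endfacet
  facet normal 0.0000 0.0000 1.0000
    outer loop
      vertex 0.00 0.00 18.95
      vertex 20.41 6.61 18.95
      vertex 3.81 6.61 18.95
    endloop
  endfacet
  facet normal 0.0000 0.0000 1.0000
    outer loop
      vertex 0.00 0.00 18.95
      vertex 3.81 6.61 18.95
      vertex 3.81 14.77 18.95
    endloop
  endfacet
  facet normal 0.0000 0.0000 1.0000
    outer loop
      vertex 0.00 0.00 18.95
      vertex 3.81 14.77 18.95
      vertex 0.00 14.77 18.95
    endloop
  endfacet
  facet normal 0.0000 -1.0000 0.0000
    outer loop
      vertex 0.00 0.00 0.00
      vertex 20.41 0.00 0.00
      vertex 20.41 0.00 18.95
    endloop
  endfacet
  facet normal 0.0000 -1.0000 0.0000
    outer loop
      vertex 0.00 0.00 0.00
      vertex 20.41 0.00 18.95
      vertex 0.00 0.00 18.95
    endloop
  endfacet
  facet normal 1.0000 0.0000 0.0000
    outer loop
      vertex 20.41 0.00 0.00
      vertex 20.41 6.61 0.00
      vertex 20.41 6.61 18.95
    endloop
  endfacet
  facet normal 1.0000 0.0000 0.0000
    outer loop
      vertex 20.41 0.00 0.00
      vertex 20.41 6.61 18.95
      vertex 20.41 0.00 18.95
    endloop
  endfacet
  facet normal 0.0000 1.0000 0.0000
    outer loop
      vertex 20.41 6.61 0.00
      vertex 3.81 6.61 0.00
      vertex 3.81 6.61 18.95
    endloop
  endfacet
  facet normal 0.0000 1.0000 0.0000
    outer loop
      vertex 20.41 6.61 0.00
      vertex 3.81 6.61 18.95
      vertex 20.41 6.61 18.95
    endloop
  endfacet
  facet normal 1.0000 0.0000 0.0000
    outer loop
      vertex 3.81 6.61 0.00
      vertex 3.81 14.77 0.00
      vertex 3.81 14.77 18.95
    endloop
  endfacet
  facet normal 1.0000 0.0000 0.0000
    outer loop
      vertex 3.81 6.61 0.00
      vertex 3.81 14.77 18.95
      vertex 3.81 6.61 18.95
    endloop
  endfacet
  facet normal 0.0000 1.0000 0.0000
    outer loop
      vertex 3.81 14.77 0.00
      vertex 0.00 14.77 0.00
      vertex 0.00 14.77 18.95
    endloop
  endfacet
  facet normal 0.0000 1.0000 0.0000
    outer loop
      vertex 3.81 14.77 0.00
      vertex 0.00 14.77 18.95
      vertex 3.81 14.77 18.95
    endloop
  endfacet
  facet normal -1.0000 0.0000 0.0000
    outer loop
      vertex 0.00 14.77 0.00
      vertex 0.00 0.00 0.00
      vertex 0.00 0.00 18.95
    endloop
  endfacet
  facet normal -1.0000 0.0000 0.0000
    outer loop
      vertex 0.00 14.77 0.00
      vertex 0.00 0.00 18.95
      vertex 0.00 14.77 18.95
    endloop
  endfacet
endsolid part

The G0 Z moves step by Δz≈2.37 mm. Every layer's G1 loop is the same polygon, so the solid is a straight extrusion of it from z=0 to z≈18.9. Closing with flat bottom and top caps and triangulating gives 20 facets — an L-shaped prism: outer 20.4 × 14.8 mm, arm thicknesses ≈ 6.61 mm (horizontal) and 3.81 mm (vertical), extruded 18.9 mm in z.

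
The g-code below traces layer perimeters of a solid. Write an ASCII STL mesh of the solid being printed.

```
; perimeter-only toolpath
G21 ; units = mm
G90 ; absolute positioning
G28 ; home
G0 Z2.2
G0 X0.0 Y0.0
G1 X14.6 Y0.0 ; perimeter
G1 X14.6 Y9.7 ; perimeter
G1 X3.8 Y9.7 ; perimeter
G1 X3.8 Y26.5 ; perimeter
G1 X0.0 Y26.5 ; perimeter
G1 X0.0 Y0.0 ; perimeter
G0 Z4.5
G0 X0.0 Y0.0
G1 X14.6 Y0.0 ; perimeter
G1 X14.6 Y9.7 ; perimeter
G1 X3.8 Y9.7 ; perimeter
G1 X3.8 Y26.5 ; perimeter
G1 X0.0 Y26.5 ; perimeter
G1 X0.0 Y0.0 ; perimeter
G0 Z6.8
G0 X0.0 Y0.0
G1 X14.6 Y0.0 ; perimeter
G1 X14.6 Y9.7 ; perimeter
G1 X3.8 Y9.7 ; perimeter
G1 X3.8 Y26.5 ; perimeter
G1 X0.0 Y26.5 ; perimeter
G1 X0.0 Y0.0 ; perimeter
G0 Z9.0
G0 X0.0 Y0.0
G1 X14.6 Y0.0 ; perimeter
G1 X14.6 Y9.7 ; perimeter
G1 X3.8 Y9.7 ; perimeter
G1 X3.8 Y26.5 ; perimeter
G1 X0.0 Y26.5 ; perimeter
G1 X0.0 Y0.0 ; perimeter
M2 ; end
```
solid part
  facet normal 0.0000 0.0000 -1.0000
    outer loop
      vertex 14.6 9.7 0.0
      vertex 14.6 0.0 0.0
      vertex 0.0 0.0 0.0
    endloop
  endfacet
  facet normal 0.0000 0.0000 -1.0000
    outer loop
      vertex 3.8 9.7 0.0
      vertex 14.6 9.7 0.0
      vertex 0.0 0.0 0.0
    endloop
  endfacet
  facet normal 0.0000 0.0000 -1.0000
    outer loop
      vertex 3.8 26.5 0.0
      vertex 3.8 9.7 0.0
      vertex 0.0 0.0 0.0
    endloop
  endfacet
  facet normal 0.0000 0.0000 -1.0000
    outer loop
      vertex 0.0 26.5 0.0
      vertex 3.8 26.5 0.0
      vertex 0.0 0.0 0.0
    endloop
  endfacet
  facet normal 0.0000 0.0000 1.0000
    outer loop
      vertex 0.0 0.0 9.0
      vertex 14.6 0.0 9.0
      vertex 14.6 9.7 9.0
    endloop
  endfacet
  facet normal 0.0000 0.0000 1.0000
    outer loop
      vertex 0.0 0.0 9.0
      vertex 14.6 9.7 9.0
      vertex 3.8 9.7 9.0
    endloop
  endfacet
  facet normal 0.0000 0.0000 1.0000
    outer loop
      vertex 0.0 0.0 9.0
      vertex 3.8 9.7 9.0
      vertex 3.8 26.5 9.0
    endloop
  endfacet
  facet normal 0.0000 0.0000 1.0000
    outer loop
      vertex 0.0 0.0 9.0
      vertex 3.8 26.5 9.0
      vertex 0.0 26.5 9.0
    endloop
  endfacet
  facet normal 0.0000 -1.0000 0.0000
    outer loop
      vertex 0.0 0.0 0.0
      vertex 14.6 0.0 0.0
      vertex 14.6 0.0 9.0
    endloop
  endfacet
  facet normal 0.0000 -1.0000 0.0000
    outer loop
      vertex 0.0 0.0 0.0
      vertex 14.6 0.0 9.0
      vertex 0.0 0.0 9.0
    endloop
  endfacet
  facet normal 1.0000 0.0000 0.0000
    outer loop
      vertex 14.6 0.0 0.0
      vertex 14.6 9.7 0.0
      vertex 14.6 9.7 9.0
    endloop
  endfacet
  facet normal 1.0000 0.0000 0.0000
    outer loop
      vertex 14.6 0.0 0.0
      vertex 14.6 9.7 9.0
      vertex 14.6 0.0 9.0
    endloop
  endfacet
  facet normal 0.0000 1.0000 0.0000
    outer loop
      vertex 14.6 9.7 0.0
      vertex 3.8 9.7 0.0
      vertex 3.8 9.7 9.0
    endloop
  endfacet
  facet normal 0.0000 1.0000 0.0000
    outer loop
      vertex 14.6 9.7 0.0
      vertex 3.8 9.7 9.0
      vertex 14.6 9.7 9.0
    endloop
  endfacet
  facet normal 1.0000 0.0000 0.0000
    outer loop
      vertex 3.8 9.7 0.0
      vertex 3.8 26.5 0.0
      vertex 3.8 26.5 9.0
    endloop
  endfacet
  facet normal 1.0000 0.0000 0.0000
    outer loop
      vertex 3.8 9.7 0.0
      vertex 3.8 26.5 9.0
      vertex 3.8 9.7 9.0
    endloop
  endfacet
  facet normal 0.0000 1.0000 0.0000
    outer loop
      vertex 3.8 26.5 0.0
      vertex 0.0 26.5 0.0
      vertex 0.0 26.5 9.0
    endloop
  endfacet
  facet normal 0.0000 1.0000 0.0000
    outer loop
      vertex 3.8 26.5 0.0
      vertex 0.0 26.5 9.0
      vertex 3.8 26.5 9.0
    endloop
  endfacet
  facet normal -1.0000 0.0000 0.0000
    outer loop
      vertex 0.0 26.5 0.0
      vertex 0.0 0.0 0.0
      vertex 0.0 0.0 9.0
    endloop
  endfacet
  facet normal -1.0000 0.0000 0.0000
    outer loop
      vertex 0.0 26.5 0.0
      vertex 0.0 0.0 9.0
      vertex 0.0 26.5 9.0
    endloop
  endfacet
endsolid part

The G0 Z moves step by Δz≈2.2 mm. Every layer's G1 loop is the same polygon, so the solid is a straight extrusion of it from z=0 to z≈9. Closing with flat bottom and top caps and triangulating gives 20 facets — an L-shaped prism: outer 14.6 × 26.5 mm, arm thicknesses ≈ 9.7 mm (horizontal) and 3.8 mm (vertical), extruded 9 mm in z.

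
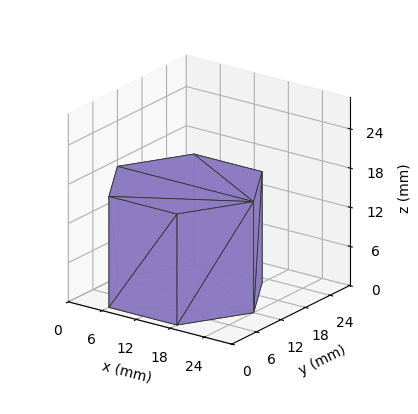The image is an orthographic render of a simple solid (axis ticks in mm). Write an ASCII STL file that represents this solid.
Reading the render: the shape is a regular 6-sided prism (a cylinder approximated with 6 flat sides), circumscribed radius ≈ 12 mm, height ≈ 17 mm (dimensions read to the nearest mm from the axis ticks). For the STL, each face is triangulated and given an outward normal.

solid part
  facet normal 0.0000 0.0000 -1.0000
    outer loop
      vertex 6.000 22.392 0.000
      vertex 18.000 22.392 0.000
      vertex 24.000 12.000 0.000
    endloop
  endfacet
  facet normal 0.0000 0.0000 -1.0000
    outer loop
      vertex 0.000 12.000 0.000
      vertex 6.000 22.392 0.000
      vertex 24.000 12.000 0.000
    endloop
  endfacet
  facet normal 0.0000 0.0000 -1.0000
    outer loop
      vertex 6.000 1.608 0.000
      vertex 0.000 12.000 0.000
      vertex 24.000 12.000 0.000
    endloop
  endfacet
  facet normal 0.0000 0.0000 -1.0000
    outer loop
      vertex 18.000 1.608 0.000
      vertex 6.000 1.608 0.000
      vertex 24.000 12.000 0.000
    endloop
  endfacet
  facet normal 0.0000 0.0000 1.0000
    outer loop
      vertex 24.000 12.000 17.000
      vertex 18.000 22.392 17.000
      vertex 6.000 22.392 17.000
    endloop
  endfacet
  facet normal 0.0000 0.0000 1.0000
    outer loop
      vertex 24.000 12.000 17.000
      vertex 6.000 22.392 17.000
      vertex 0.000 12.000 17.000
    endloop
  endfacet
  facet normal 0.0000 0.0000 1.0000
    outer loop
      vertex 24.000 12.000 17.000
      vertex 0.000 12.000 17.000
      vertex 6.000 1.608 17.000
    endloop
  endfacet
  facet normal 0.0000 0.0000 1.0000
    outer loop
      vertex 24.000 12.000 17.000
      vertex 6.000 1.608 17.000
      vertex 18.000 1.608 17.000
    endloop
  endfacet
  facet normal 0.8660 0.5000 0.0000
    outer loop
      vertex 24.000 12.000 0.000
      vertex 18.000 22.392 0.000
      vertex 18.000 22.392 17.000
    endloop
  endfacet
  facet normal 0.8660 0.5000 0.0000
    outer loop
      vertex 24.000 12.000 0.000
      vertex 18.000 22.392 17.000
      vertex 24.000 12.000 17.000
    endloop
  endfacet
  facet normal 0.0000 1.0000 0.0000
    outer loop
      vertex 18.000 22.392 0.000
      vertex 6.000 22.392 0.000
      vertex 6.000 22.392 17.000
    endloop
  endfacet
  facet normal 0.0000 1.0000 0.0000
    outer loop
      vertex 18.000 22.392 0.000
      vertex 6.000 22.392 17.000
      vertex 18.000 22.392 17.000
    endloop
  endfacet
  facet normal -0.8660 0.5000 0.0000
    outer loop
      vertex 6.000 22.392 0.000
      vertex 0.000 12.000 0.000
      vertex 0.000 12.000 17.000
    endloop
  endfacet
  facet normal -0.8660 0.5000 0.0000
    outer loop
      vertex 6.000 22.392 0.000
      vertex 0.000 12.000 17.000
      vertex 6.000 22.392 17.000
    endloop
  endfacet
  facet normal -0.8660 -0.5000 0.0000
    outer loop
      vertex 0.000 12.000 0.000
      vertex 6.000 1.608 0.000
      vertex 6.000 1.608 17.000
    endloop
  endfacet
  facet normal -0.8660 -0.5000 0.0000
    outer loop
      vertex 0.000 12.000 0.000
      vertex 6.000 1.608 17.000
      vertex 0.000 12.000 17.000
    endloop
  endfacet
  facet normal 0.0000 -1.0000 0.0000
    outer loop
      vertex 6.000 1.608 0.000
      vertex 18.000 1.608 0.000
      vertex 18.000 1.608 17.000
    endloop
  endfacet
  facet normal 0.0000 -1.0000 0.0000
    outer loop
      vertex 6.000 1.608 0.000
      vertex 18.000 1.608 17.000
      vertex 6.000 1.608 17.000
    endloop
  endfacet
  facet normal 0.8660 -0.5000 0.0000
    outer loop
      vertex 18.000 1.608 0.000
      vertex 24.000 12.000 0.000
      vertex 24.000 12.000 17.000
    endloop
  endfacet
  facet normal 0.8660 -0.5000 0.0000
    outer loop
      vertex 18.000 1.608 0.000
      vertex 24.000 12.000 17.000
      vertex 18.000 1.608 17.000
    endloop
  endfacet
endsolid part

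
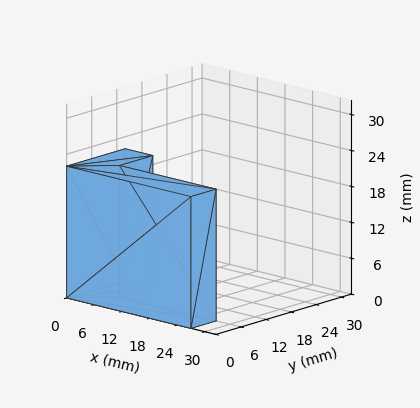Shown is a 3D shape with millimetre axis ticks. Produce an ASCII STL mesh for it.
Reading the render: the shape is an L-shaped prism: outer 27 × 14 mm, arm thicknesses ≈ 6 mm (horizontal) and 6 mm (vertical), extruded 22 mm in z (dimensions read to the nearest mm from the axis ticks). For the STL, each face is triangulated and given an outward normal.

solid part
  facet normal 0.0000 0.0000 -1.0000
    outer loop
      vertex 27.000 6.000 0.000
      vertex 27.000 0.000 0.000
      vertex 0.000 0.000 0.000
    endloop
  endfacet
  facet normal 0.0000 0.0000 -1.0000
    outer loop
      vertex 6.000 6.000 0.000
      vertex 27.000 6.000 0.000
      vertex 0.000 0.000 0.000
    endloop
  endfacet
  facet normal 0.0000 0.0000 -1.0000
    outer loop
      vertex 6.000 14.000 0.000
      vertex 6.000 6.000 0.000
      vertex 0.000 0.000 0.000
    endloop
  endfacet
  facet normal 0.0000 0.0000 -1.0000
    outer loop
      vertex 0.000 14.000 0.000
      vertex 6.000 14.000 0.000
      vertex 0.000 0.000 0.000
    endloop
  endfacet
  facet normal 0.0000 0.0000 1.0000
    outer loop
      vertex 0.000 0.000 22.000
      vertex 27.000 0.000 22.000
      vertex 27.000 6.000 22.000
    endloop
  endfacet
  facet normal 0.0000 0.0000 1.0000
    outer loop
      vertex 0.000 0.000 22.000
      vertex 27.000 6.000 22.000
      vertex 6.000 6.000 22.000
    endloop
  endfacet
  facet normal 0.0000 0.0000 1.0000
    outer loop
      vertex 0.000 0.000 22.000
      vertex 6.000 6.000 22.000
      vertex 6.000 14.000 22.000
    endloop
  endfacet
  facet normal 0.0000 0.0000 1.0000
    outer loop
      vertex 0.000 0.000 22.000
      vertex 6.000 14.000 22.000
      vertex 0.000 14.000 22.000
    endloop
  endfacet
  facet normal 0.0000 -1.0000 0.0000
    outer loop
      vertex 0.000 0.000 0.000
      vertex 27.000 0.000 0.000
      vertex 27.000 0.000 22.000
    endloop
  endfacet
  facet normal 0.0000 -1.0000 0.0000
    outer loop
      vertex 0.000 0.000 0.000
      vertex 27.000 0.000 22.000
      vertex 0.000 0.000 22.000
    endloop
  endfacet
  facet normal 1.0000 0.0000 0.0000
    outer loop
      vertex 27.000 0.000 0.000
      vertex 27.000 6.000 0.000
      vertex 27.000 6.000 22.000
    endloop
  endfacet
  facet normal 1.0000 0.0000 0.0000
    outer loop
      vertex 27.000 0.000 0.000
      vertex 27.000 6.000 22.000
      vertex 27.000 0.000 22.000
    endloop
  endfacet
  facet normal 0.0000 1.0000 0.0000
    outer loop
      vertex 27.000 6.000 0.000
      vertex 6.000 6.000 0.000
      vertex 6.000 6.000 22.000
    endloop
  endfacet
  facet normal 0.0000 1.0000 0.0000
    outer loop
      vertex 27.000 6.000 0.000
      vertex 6.000 6.000 22.000
      vertex 27.000 6.000 22.000
    endloop
  endfacet
  facet normal 1.0000 0.0000 0.0000
    outer loop
      vertex 6.000 6.000 0.000
      vertex 6.000 14.000 0.000
      vertex 6.000 14.000 22.000
    endloop
  endfacet
  facet normal 1.0000 0.0000 0.0000
    outer loop
      vertex 6.000 6.000 0.000
      vertex 6.000 14.000 22.000
      vertex 6.000 6.000 22.000
    endloop
  endfacet
  facet normal 0.0000 1.0000 0.0000
    outer loop
      vertex 6.000 14.000 0.000
      vertex 0.000 14.000 0.000
      vertex 0.000 14.000 22.000
    endloop
  endfacet
  facet normal 0.0000 1.0000 0.0000
    outer loop
      vertex 6.000 14.000 0.000
      vertex 0.000 14.000 22.000
      vertex 6.000 14.000 22.000
    endloop
  endfacet
  facet normal -1.0000 0.0000 0.0000
    outer loop
      vertex 0.000 14.000 0.000
      vertex 0.000 0.000 0.000
      vertex 0.000 0.000 22.000
    endloop
  endfacet
  facet normal -1.0000 0.0000 0.0000
    outer loop
      vertex 0.000 14.000 0.000
      vertex 0.000 0.000 22.000
      vertex 0.000 14.000 22.000
    endloop
  endfacet
endsolid part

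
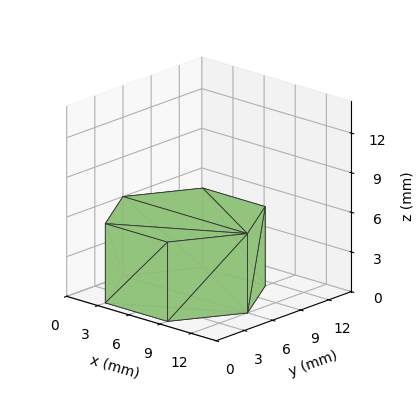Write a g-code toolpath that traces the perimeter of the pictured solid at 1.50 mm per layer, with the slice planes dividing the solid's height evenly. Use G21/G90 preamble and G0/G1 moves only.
Reading the render: the shape is a regular 6-sided prism (a cylinder approximated with 6 flat sides), circumscribed radius ≈ 6 mm, height ≈ 6 mm (dimensions read to the nearest mm from the axis ticks). For the g-code, the solid's height is divided into equal slices at the stated Δz and each level perimeter traced with G1 moves after a G0 lift.

; perimeter-only toolpath
G21 ; units = mm
G90 ; absolute positioning
G28 ; home
; layer 1
G0 Z1.50
G0 X12.00 Y6.00
G1 X9.00 Y11.20
G1 X3.00 Y11.20
G1 X0.00 Y6.00
G1 X3.00 Y0.80
G1 X9.00 Y0.80
G1 X12.00 Y6.00
; layer 2
G0 Z3.00
G0 X12.00 Y6.00
G1 X9.00 Y11.20
G1 X3.00 Y11.20
G1 X0.00 Y6.00
G1 X3.00 Y0.80
G1 X9.00 Y0.80
G1 X12.00 Y6.00
; layer 3
G0 Z4.50
G0 X12.00 Y6.00
G1 X9.00 Y11.20
G1 X3.00 Y11.20
G1 X0.00 Y6.00
G1 X3.00 Y0.80
G1 X9.00 Y0.80
G1 X12.00 Y6.00
; layer 4
G0 Z6.00
G0 X12.00 Y6.00
G1 X9.00 Y11.20
G1 X3.00 Y11.20
G1 X0.00 Y6.00
G1 X3.00 Y0.80
G1 X9.00 Y0.80
G1 X12.00 Y6.00
M2 ; end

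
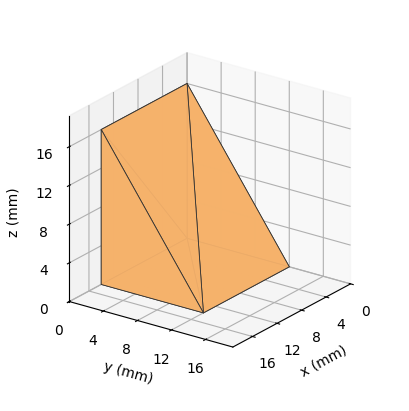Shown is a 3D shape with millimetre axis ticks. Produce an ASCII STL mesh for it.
Reading the render: the shape is a wedge (ramp): 14 × 12 mm base, rising to 16 mm along the y=0 edge and sloping linearly to z=0 at y=12 (dimensions read to the nearest mm from the axis ticks). For the STL, each face is triangulated and given an outward normal.

solid part
  facet normal 0.0000 0.0000 -1.0000
    outer loop
      vertex 14.00 12.00 0.00
      vertex 14.00 0.00 0.00
      vertex 0.00 0.00 0.00
    endloop
  endfacet
  facet normal 0.0000 0.0000 -1.0000
    outer loop
      vertex 0.00 12.00 0.00
      vertex 14.00 12.00 0.00
      vertex 0.00 0.00 0.00
    endloop
  endfacet
  facet normal 0.0000 -1.0000 0.0000
    outer loop
      vertex 0.00 0.00 0.00
      vertex 14.00 0.00 0.00
      vertex 14.00 0.00 16.00
    endloop
  endfacet
  facet normal 0.0000 -1.0000 0.0000
    outer loop
      vertex 0.00 0.00 0.00
      vertex 14.00 0.00 16.00
      vertex 0.00 0.00 16.00
    endloop
  endfacet
  facet normal 0.0000 0.8000 0.6000
    outer loop
      vertex 0.00 0.00 16.00
      vertex 14.00 0.00 16.00
      vertex 14.00 12.00 0.00
    endloop
  endfacet
  facet normal 0.0000 0.8000 0.6000
    outer loop
      vertex 0.00 0.00 16.00
      vertex 14.00 12.00 0.00
      vertex 0.00 12.00 0.00
    endloop
  endfacet
  facet normal -1.0000 0.0000 0.0000
    outer loop
      vertex 0.00 0.00 16.00
      vertex 0.00 12.00 0.00
      vertex 0.00 0.00 0.00
    endloop
  endfacet
  facet normal 1.0000 0.0000 0.0000
    outer loop
      vertex 14.00 0.00 0.00
      vertex 14.00 12.00 0.00
      vertex 14.00 0.00 16.00
    endloop
  endfacet
endsolid part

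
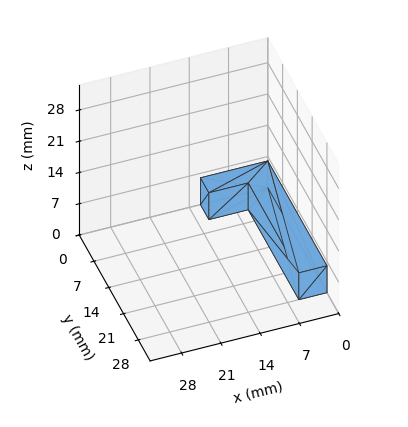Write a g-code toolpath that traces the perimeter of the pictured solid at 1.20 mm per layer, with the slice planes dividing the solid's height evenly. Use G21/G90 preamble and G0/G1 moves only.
Reading the render: the shape is an L-shaped prism: outer 12 × 28 mm, arm thicknesses ≈ 4 mm (horizontal) and 5 mm (vertical), extruded 6 mm in z (dimensions read to the nearest mm from the axis ticks). For the g-code, the solid's height is divided into equal slices at the stated Δz and each level perimeter traced with G1 moves after a G0 lift.

; perimeter-only toolpath
G21 ; units = mm
G90 ; absolute positioning
G28 ; home
; layer 1
G0 Z1.20
G0 X0.00 Y0.00
G1 X12.00 Y0.00
G1 X12.00 Y4.00
G1 X5.00 Y4.00
G1 X5.00 Y28.00
G1 X0.00 Y28.00
G1 X0.00 Y0.00
; layer 2
G0 Z2.40
G0 X0.00 Y0.00
G1 X12.00 Y0.00
G1 X12.00 Y4.00
G1 X5.00 Y4.00
G1 X5.00 Y28.00
G1 X0.00 Y28.00
G1 X0.00 Y0.00
; layer 3
G0 Z3.60
G0 X0.00 Y0.00
G1 X12.00 Y0.00
G1 X12.00 Y4.00
G1 X5.00 Y4.00
G1 X5.00 Y28.00
G1 X0.00 Y28.00
G1 X0.00 Y0.00
; layer 4
G0 Z4.80
G0 X0.00 Y0.00
G1 X12.00 Y0.00
G1 X12.00 Y4.00
G1 X5.00 Y4.00
G1 X5.00 Y28.00
G1 X0.00 Y28.00
G1 X0.00 Y0.00
; layer 5
G0 Z6.00
G0 X0.00 Y0.00
G1 X12.00 Y0.00
G1 X12.00 Y4.00
G1 X5.00 Y4.00
G1 X5.00 Y28.00
G1 X0.00 Y28.00
G1 X0.00 Y0.00
M2 ; end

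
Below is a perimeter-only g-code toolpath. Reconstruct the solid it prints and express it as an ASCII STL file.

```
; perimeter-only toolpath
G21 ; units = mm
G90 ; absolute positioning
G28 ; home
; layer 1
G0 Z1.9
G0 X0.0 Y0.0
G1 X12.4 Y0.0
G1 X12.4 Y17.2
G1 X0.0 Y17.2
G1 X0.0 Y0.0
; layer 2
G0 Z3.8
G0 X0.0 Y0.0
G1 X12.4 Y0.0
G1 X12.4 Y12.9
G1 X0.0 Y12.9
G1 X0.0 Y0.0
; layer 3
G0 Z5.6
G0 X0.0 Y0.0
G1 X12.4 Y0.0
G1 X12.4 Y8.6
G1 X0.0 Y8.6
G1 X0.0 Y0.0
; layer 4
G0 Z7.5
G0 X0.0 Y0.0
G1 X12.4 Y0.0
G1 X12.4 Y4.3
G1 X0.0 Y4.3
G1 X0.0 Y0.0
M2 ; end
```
solid part
  facet normal 0.0000 0.0000 -1.0000
    outer loop
      vertex 12.4 21.5 0.0
      vertex 12.4 0.0 0.0
      vertex 0.0 0.0 0.0
    endloop
  endfacet
  facet normal 0.0000 0.0000 -1.0000
    outer loop
      vertex 0.0 21.5 0.0
      vertex 12.4 21.5 0.0
      vertex 0.0 0.0 0.0
    endloop
  endfacet
  facet normal 0.0000 -1.0000 0.0000
    outer loop
      vertex 0.0 0.0 0.0
      vertex 12.4 0.0 0.0
      vertex 12.4 0.0 9.4
    endloop
  endfacet
  facet normal 0.0000 -1.0000 0.0000
    outer loop
      vertex 0.0 0.0 0.0
      vertex 12.4 0.0 9.4
      vertex 0.0 0.0 9.4
    endloop
  endfacet
  facet normal 0.0000 0.4006 0.9163
    outer loop
      vertex 0.0 0.0 9.4
      vertex 12.4 0.0 9.4
      vertex 12.4 21.5 0.0
    endloop
  endfacet
  facet normal 0.0000 0.4006 0.9163
    outer loop
      vertex 0.0 0.0 9.4
      vertex 12.4 21.5 0.0
      vertex 0.0 21.5 0.0
    endloop
  endfacet
  facet normal -1.0000 0.0000 0.0000
    outer loop
      vertex 0.0 0.0 9.4
      vertex 0.0 21.5 0.0
      vertex 0.0 0.0 0.0
    endloop
  endfacet
  facet normal 1.0000 0.0000 0.0000
    outer loop
      vertex 12.4 0.0 0.0
      vertex 12.4 21.5 0.0
      vertex 12.4 0.0 9.4
    endloop
  endfacet
endsolid part

The G0 Z moves step by Δz≈1.9 mm. The G1 loops shrink linearly with z, so the solid tapers from its base footprint up to z≈9.4. Closing with a flat bottom cap and the tapered top and triangulating gives 8 facets — a wedge (ramp): 12.4 × 21.5 mm base, rising to 9.4 mm along the y=0 edge and sloping linearly to z=0 at y=21.5.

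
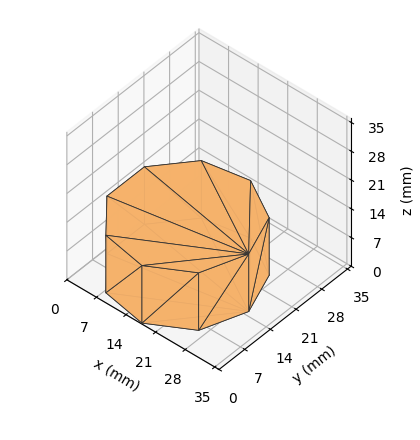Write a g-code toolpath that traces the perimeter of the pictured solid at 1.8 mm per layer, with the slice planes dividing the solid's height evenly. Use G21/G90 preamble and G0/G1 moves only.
Reading the render: the shape is a regular 9-sided prism (a cylinder approximated with 9 flat sides), circumscribed radius ≈ 15 mm, height ≈ 14 mm (dimensions read to the nearest mm from the axis ticks). For the g-code, the solid's height is divided into equal slices at the stated Δz and each level perimeter traced with G1 moves after a G0 lift.

; perimeter-only toolpath
G21 ; units = mm
G90 ; absolute positioning
G28 ; home
; layer 1
G0 Z1.8
G0 X30.0 Y15.0
G1 X26.5 Y24.6
G1 X17.6 Y29.8
G1 X7.5 Y28.0
G1 X0.9 Y20.1
G1 X0.9 Y9.9
G1 X7.5 Y2.0
G1 X17.6 Y0.2
G1 X26.5 Y5.4
G1 X30.0 Y15.0
; layer 2
G0 Z3.5
G0 X30.0 Y15.0
G1 X26.5 Y24.6
G1 X17.6 Y29.8
G1 X7.5 Y28.0
G1 X0.9 Y20.1
G1 X0.9 Y9.9
G1 X7.5 Y2.0
G1 X17.6 Y0.2
G1 X26.5 Y5.4
G1 X30.0 Y15.0
; layer 3
G0 Z5.2
G0 X30.0 Y15.0
G1 X26.5 Y24.6
G1 X17.6 Y29.8
G1 X7.5 Y28.0
G1 X0.9 Y20.1
G1 X0.9 Y9.9
G1 X7.5 Y2.0
G1 X17.6 Y0.2
G1 X26.5 Y5.4
G1 X30.0 Y15.0
; layer 4
G0 Z7.0
G0 X30.0 Y15.0
G1 X26.5 Y24.6
G1 X17.6 Y29.8
G1 X7.5 Y28.0
G1 X0.9 Y20.1
G1 X0.9 Y9.9
G1 X7.5 Y2.0
G1 X17.6 Y0.2
G1 X26.5 Y5.4
G1 X30.0 Y15.0
; layer 5
G0 Z8.8
G0 X30.0 Y15.0
G1 X26.5 Y24.6
G1 X17.6 Y29.8
G1 X7.5 Y28.0
G1 X0.9 Y20.1
G1 X0.9 Y9.9
G1 X7.5 Y2.0
G1 X17.6 Y0.2
G1 X26.5 Y5.4
G1 X30.0 Y15.0
; layer 6
G0 Z10.5
G0 X30.0 Y15.0
G1 X26.5 Y24.6
G1 X17.6 Y29.8
G1 X7.5 Y28.0
G1 X0.9 Y20.1
G1 X0.9 Y9.9
G1 X7.5 Y2.0
G1 X17.6 Y0.2
G1 X26.5 Y5.4
G1 X30.0 Y15.0
; layer 7
G0 Z12.2
G0 X30.0 Y15.0
G1 X26.5 Y24.6
G1 X17.6 Y29.8
G1 X7.5 Y28.0
G1 X0.9 Y20.1
G1 X0.9 Y9.9
G1 X7.5 Y2.0
G1 X17.6 Y0.2
G1 X26.5 Y5.4
G1 X30.0 Y15.0
; layer 8
G0 Z14.0
G0 X30.0 Y15.0
G1 X26.5 Y24.6
G1 X17.6 Y29.8
G1 X7.5 Y28.0
G1 X0.9 Y20.1
G1 X0.9 Y9.9
G1 X7.5 Y2.0
G1 X17.6 Y0.2
G1 X26.5 Y5.4
G1 X30.0 Y15.0
M2 ; end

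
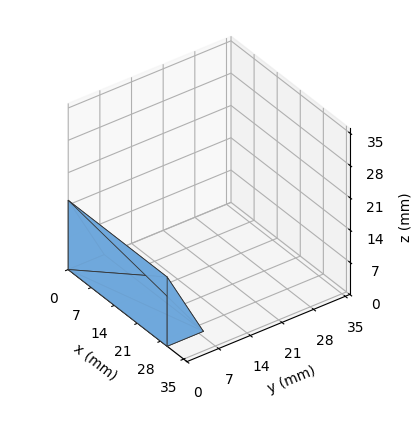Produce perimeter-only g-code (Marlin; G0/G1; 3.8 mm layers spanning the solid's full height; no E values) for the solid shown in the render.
Reading the render: the shape is a wedge (ramp): 30 × 8 mm base, rising to 15 mm along the y=0 edge and sloping linearly to z=0 at y=8 (dimensions read to the nearest mm from the axis ticks). For the g-code, the solid's height is divided into equal slices at the stated Δz and each level perimeter traced with G1 moves after a G0 lift.

; perimeter-only toolpath
G21 ; units = mm
G90 ; absolute positioning
G28 ; home
; layer 1
G0 Z3.8
G0 X0.0 Y0.0
G1 X30.0 Y0.0
G1 X30.0 Y6.0
G1 X0.0 Y6.0
G1 X0.0 Y0.0
; layer 2
G0 Z7.5
G0 X0.0 Y0.0
G1 X30.0 Y0.0
G1 X30.0 Y4.0
G1 X0.0 Y4.0
G1 X0.0 Y0.0
; layer 3
G0 Z11.2
G0 X0.0 Y0.0
G1 X30.0 Y0.0
G1 X30.0 Y2.0
G1 X0.0 Y2.0
G1 X0.0 Y0.0
M2 ; end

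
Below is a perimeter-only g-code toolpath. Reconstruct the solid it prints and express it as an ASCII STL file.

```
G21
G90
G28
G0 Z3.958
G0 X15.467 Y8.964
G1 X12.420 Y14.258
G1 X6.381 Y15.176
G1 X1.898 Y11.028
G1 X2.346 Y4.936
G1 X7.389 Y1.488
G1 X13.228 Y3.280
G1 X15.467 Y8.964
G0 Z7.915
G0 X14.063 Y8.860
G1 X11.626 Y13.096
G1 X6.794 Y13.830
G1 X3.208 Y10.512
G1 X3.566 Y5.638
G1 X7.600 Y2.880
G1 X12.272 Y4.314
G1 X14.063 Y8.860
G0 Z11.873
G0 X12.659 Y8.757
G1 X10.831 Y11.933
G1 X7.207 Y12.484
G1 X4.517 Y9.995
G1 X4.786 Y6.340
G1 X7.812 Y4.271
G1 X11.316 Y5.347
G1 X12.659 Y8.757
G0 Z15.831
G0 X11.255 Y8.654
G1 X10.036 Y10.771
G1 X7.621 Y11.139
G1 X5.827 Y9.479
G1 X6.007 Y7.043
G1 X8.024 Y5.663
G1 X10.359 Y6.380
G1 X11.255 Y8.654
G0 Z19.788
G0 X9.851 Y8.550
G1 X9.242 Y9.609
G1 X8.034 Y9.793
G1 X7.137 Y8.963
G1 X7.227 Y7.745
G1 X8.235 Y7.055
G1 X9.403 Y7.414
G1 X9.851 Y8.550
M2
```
solid part
  facet normal 0.0000 0.0000 -1.0000
    outer loop
      vertex 5.968 16.522 0.000
      vertex 13.215 15.420 0.000
      vertex 16.871 9.067 0.000
    endloop
  endfacet
  facet normal 0.0000 0.0000 -1.0000
    outer loop
      vertex 0.588 11.544 0.000
      vertex 5.968 16.522 0.000
      vertex 16.871 9.067 0.000
    endloop
  endfacet
  facet normal 0.0000 0.0000 -1.0000
    outer loop
      vertex 1.126 4.234 0.000
      vertex 0.588 11.544 0.000
      vertex 16.871 9.067 0.000
    endloop
  endfacet
  facet normal 0.0000 0.0000 -1.0000
    outer loop
      vertex 7.177 0.096 0.000
      vertex 1.126 4.234 0.000
      vertex 16.871 9.067 0.000
    endloop
  endfacet
  facet normal 0.0000 0.0000 -1.0000
    outer loop
      vertex 14.184 2.247 0.000
      vertex 7.177 0.096 0.000
      vertex 16.871 9.067 0.000
    endloop
  endfacet
  facet normal 0.8254 0.4750 0.3052
    outer loop
      vertex 16.871 9.067 0.000
      vertex 13.215 15.420 0.000
      vertex 8.447 8.447 23.746
    endloop
  endfacet
  facet normal 0.1432 0.9415 0.3052
    outer loop
      vertex 13.215 15.420 0.000
      vertex 5.968 16.522 0.000
      vertex 8.447 8.447 23.746
    endloop
  endfacet
  facet normal -0.6467 0.6990 0.3052
    outer loop
      vertex 5.968 16.522 0.000
      vertex 0.588 11.544 0.000
      vertex 8.447 8.447 23.746
    endloop
  endfacet
  facet normal -0.9497 -0.0699 0.3052
    outer loop
      vertex 0.588 11.544 0.000
      vertex 1.126 4.234 0.000
      vertex 8.447 8.447 23.746
    endloop
  endfacet
  facet normal -0.5376 -0.7861 0.3052
    outer loop
      vertex 1.126 4.234 0.000
      vertex 7.177 0.096 0.000
      vertex 8.447 8.447 23.746
    endloop
  endfacet
  facet normal 0.2795 -0.9104 0.3052
    outer loop
      vertex 7.177 0.096 0.000
      vertex 14.184 2.247 0.000
      vertex 8.447 8.447 23.746
    endloop
  endfacet
  facet normal 0.8860 -0.3491 0.3052
    outer loop
      vertex 14.184 2.247 0.000
      vertex 16.871 9.067 0.000
      vertex 8.447 8.447 23.746
    endloop
  endfacet
endsolid part

The G0 Z moves step by Δz≈3.958 mm. The G1 loops shrink linearly with z, so the solid tapers from its base footprint up to z≈23.7. Closing with a flat bottom cap and the tapered top and triangulating gives 12 facets — a regular 7-sided pyramid, base circumscribed radius ≈ 8.45 mm, apex at z ≈ 23.7 mm.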